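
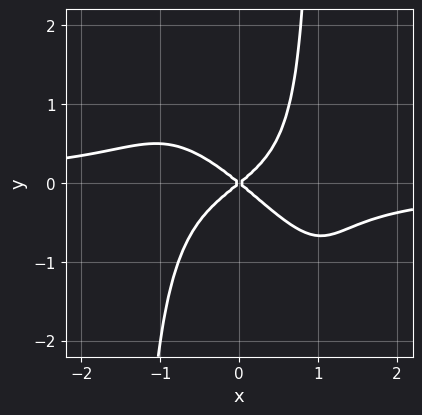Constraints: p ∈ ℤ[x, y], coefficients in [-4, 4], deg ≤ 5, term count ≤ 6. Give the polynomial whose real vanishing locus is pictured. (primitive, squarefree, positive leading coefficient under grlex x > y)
3*x^3*y + 2*x^2*y^2 + x*y^2 + 2*x^2 - 3*y^2

(a) The degree is 4 — the shape is more complex than any degree-3 curve.
(b) From the visible intercepts: one x-axis crossing is at x = 0; it crosses the y-axis at the gridline y = 0.
(c) Assembling these constraints gives the stated polynomial.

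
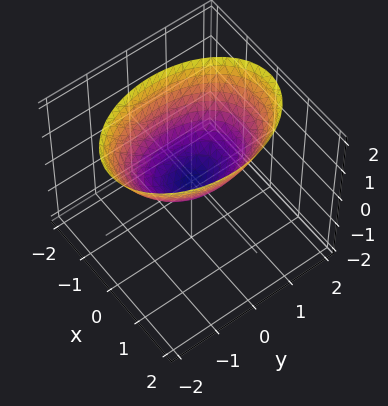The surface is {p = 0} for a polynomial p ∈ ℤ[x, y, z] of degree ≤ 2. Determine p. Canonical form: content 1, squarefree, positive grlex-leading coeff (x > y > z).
2*x^2 + y^2 - 2*z

First, deg p = 2. A single bowl opening along one axis; a quadric.
Then, symmetries: mirror symmetry y ↦ −y ⇒ only even powers of y; the x ↦ −x reflection is a symmetry, so x appears only in even powers.
Then, from the visible intercepts: it meets the y-axis at y = 0 (among the integer gridlines); it meets the z-axis at z = 0 (among the integer gridlines); one x-axis crossing is at x = 0.
Finally, solving for integer coefficients yields p as stated.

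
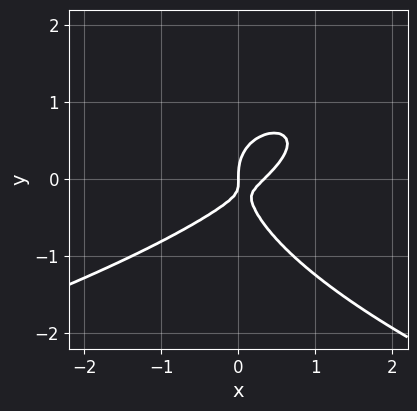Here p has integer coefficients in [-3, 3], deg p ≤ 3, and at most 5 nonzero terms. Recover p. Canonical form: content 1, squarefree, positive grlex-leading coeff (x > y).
(a) The degree is 3 — no degree-2 curve has this shape.
(b) Observable constraints: it crosses the y-axis at the gridline y = 0; it meets the x-axis at x = 0 (among the integer gridlines).
(c) Together with the visible shape, these determine p as stated.

3*y^3 + 3*x^2 - 3*x*y - x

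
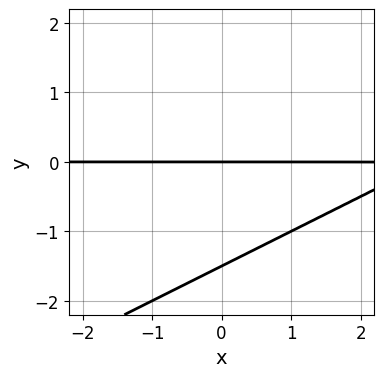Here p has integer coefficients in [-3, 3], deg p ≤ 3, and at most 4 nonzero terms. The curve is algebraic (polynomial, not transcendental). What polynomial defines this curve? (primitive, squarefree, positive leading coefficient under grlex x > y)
x*y - 2*y^2 - 3*y

1. deg p = 2. No degree-1 curve has this shape.
2. From the axis intercepts and sections: the visible x-axis segment lies entirely on the curve; one y-axis crossing is at y = 0.
3. Fitting integer coefficients to these (and the overall shape) gives p.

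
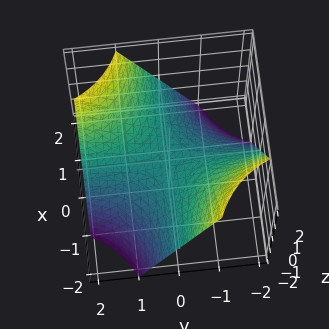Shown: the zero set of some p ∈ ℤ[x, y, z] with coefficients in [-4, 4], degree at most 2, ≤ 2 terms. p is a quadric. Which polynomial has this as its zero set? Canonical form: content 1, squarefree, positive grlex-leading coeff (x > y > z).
The degree is 2 — a hyperbolic paraboloid; a quadric.
Against the integer gridlines: it meets the z-axis at z = 0 (among the integer gridlines); the visible x-axis segment lies entirely on the surface.
These observations pin down the coefficients. Check: (0, -2, 0) on the y-axis lies on the surface, and p(0, -2, 0) = 0. ✓

x*y - z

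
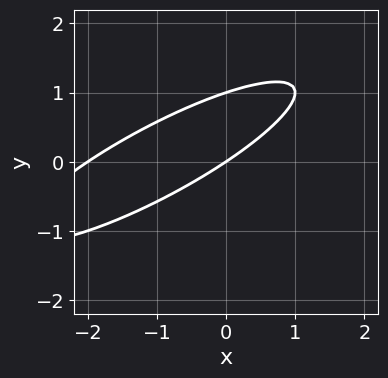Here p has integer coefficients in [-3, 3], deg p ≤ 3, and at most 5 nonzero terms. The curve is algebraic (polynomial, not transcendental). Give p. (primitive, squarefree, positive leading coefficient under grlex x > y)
x^2 - 3*x*y + 3*y^2 + 2*x - 3*y

1. Degree: a generic line meets the curve in up to 2 points, so deg p = 2.
2. Reading off the gridlines: the y-axis gridline crossings are at y ∈ {0, 1}; among the integer gridlines, it crosses the x-axis at x ∈ {-2, 0}.
3. The integer polynomial consistent with all of this is the stated p.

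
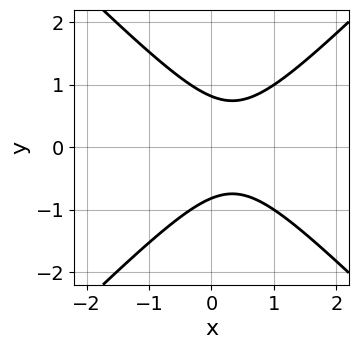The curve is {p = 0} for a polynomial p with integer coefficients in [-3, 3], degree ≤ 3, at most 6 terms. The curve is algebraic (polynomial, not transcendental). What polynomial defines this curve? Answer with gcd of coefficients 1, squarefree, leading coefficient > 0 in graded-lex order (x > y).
3*x^2 - 3*y^2 - 2*x + 2

deg p = 2. The shape is more complex than any degree-1 curve.
Symmetries: the y ↦ −y reflection is a symmetry, so y appears only in even powers.
From the visible intercepts: it misses every integer gridline on the x-axis.
Solving for integer coefficients yields p as stated.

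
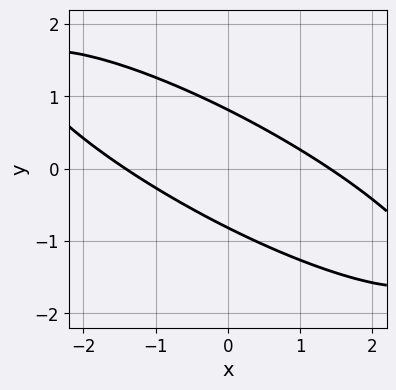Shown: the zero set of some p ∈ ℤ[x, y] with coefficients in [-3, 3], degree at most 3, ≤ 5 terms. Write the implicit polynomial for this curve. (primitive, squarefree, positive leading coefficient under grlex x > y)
x^2 + 3*x*y + 3*y^2 - 2

The degree is 2 — a generic line meets the curve in up to 2 points.
Putting this together gives p.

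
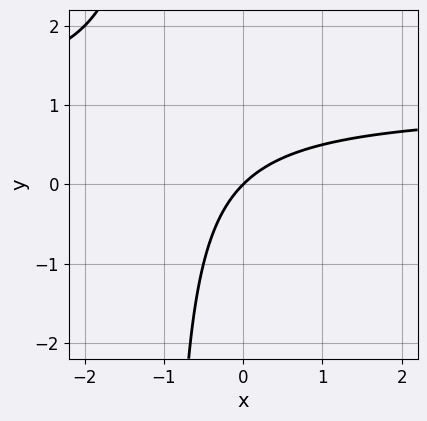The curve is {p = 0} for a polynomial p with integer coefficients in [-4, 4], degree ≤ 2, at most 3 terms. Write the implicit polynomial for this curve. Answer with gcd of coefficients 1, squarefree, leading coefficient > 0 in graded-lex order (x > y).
x*y - x + y

Degree: the shape is more complex than any degree-1 curve, so deg p = 2.
From the visible intercepts: one x-axis crossing is at x = 0; it crosses the y-axis at the gridline y = 0.
Fitting integer coefficients to these (and the overall shape) gives p.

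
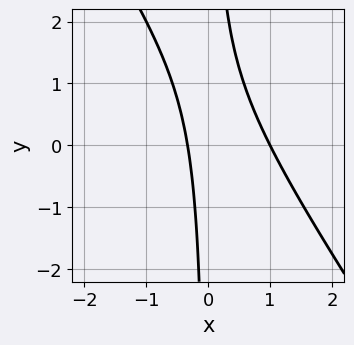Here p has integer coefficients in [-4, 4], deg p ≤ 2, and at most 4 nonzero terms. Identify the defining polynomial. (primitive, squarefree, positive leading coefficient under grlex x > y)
3*x^2 + 2*x*y - 2*x - 1

(a) The degree is 2 — the shape is more complex than any degree-1 curve.
(b) From the visible intercepts: it misses every integer gridline on the y-axis; it crosses the x-axis at the gridline x = 1.
(c) Together with the visible shape, these determine p as stated.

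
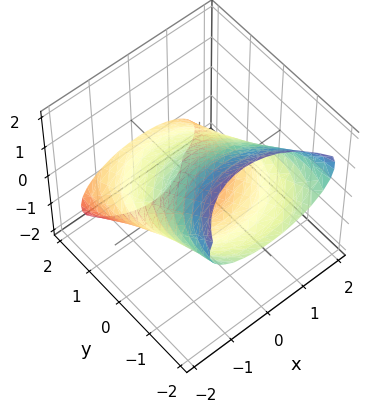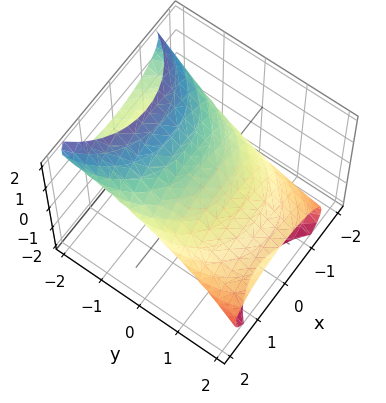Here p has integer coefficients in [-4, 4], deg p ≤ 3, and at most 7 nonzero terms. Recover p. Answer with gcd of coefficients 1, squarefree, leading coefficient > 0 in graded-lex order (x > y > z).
deg p = 2.
Reading off the gridlines: among the integer gridlines, it crosses the z-axis at z ∈ {-1, 1}.
These observations pin down the coefficients.

x^2 + y^2 + 3*y*z + 2*z^2 - 2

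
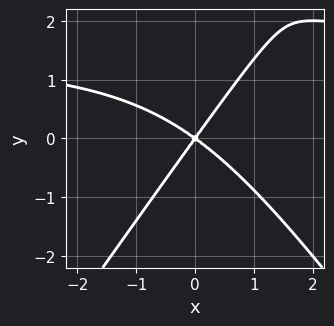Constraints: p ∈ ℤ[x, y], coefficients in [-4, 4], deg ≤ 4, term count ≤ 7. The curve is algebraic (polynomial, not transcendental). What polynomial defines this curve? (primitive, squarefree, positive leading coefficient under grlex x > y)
The degree is 3 — the shape is more complex than any degree-2 curve.
From the visible intercepts: it crosses the x-axis at the gridline x = 0; it crosses the y-axis at the gridline y = 0.
Putting this together gives p.

2*x^2*y - y^3 - 3*x^2 - 2*x*y + 3*y^2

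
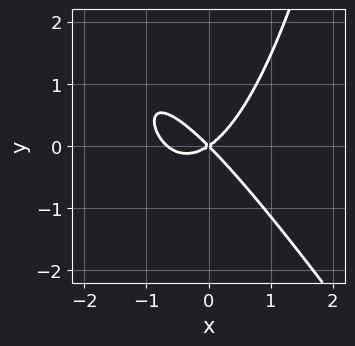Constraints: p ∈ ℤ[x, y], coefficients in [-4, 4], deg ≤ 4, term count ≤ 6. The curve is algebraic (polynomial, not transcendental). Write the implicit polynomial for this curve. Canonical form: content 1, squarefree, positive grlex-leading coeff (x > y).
3*x^3 + 2*x^2*y + 2*x^2 - x*y - 3*y^2

The degree is 3 — a generic line meets the curve in up to 3 points.
Observable constraints: one x-axis crossing is at x = 0; one y-axis crossing is at y = 0.
Matching integer coefficients to the picture gives p.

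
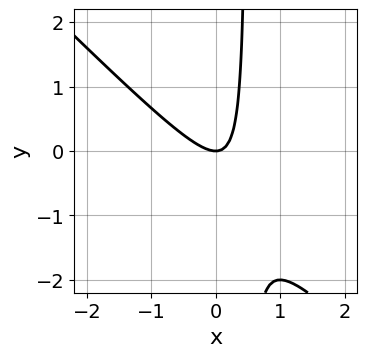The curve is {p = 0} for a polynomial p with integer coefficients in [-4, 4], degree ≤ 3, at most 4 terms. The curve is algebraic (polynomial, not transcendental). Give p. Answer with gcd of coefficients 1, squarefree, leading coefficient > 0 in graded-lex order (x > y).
2*x^2 + 2*x*y - y

First, the degree is 2 — the shape is more complex than any degree-1 curve.
Then, from the axis intercepts and sections: it crosses the y-axis at the gridline y = 0; one x-axis crossing is at x = 0.
Finally, fitting integer coefficients to these (and the overall shape) gives p.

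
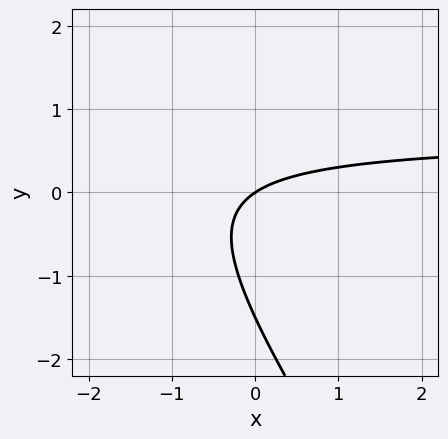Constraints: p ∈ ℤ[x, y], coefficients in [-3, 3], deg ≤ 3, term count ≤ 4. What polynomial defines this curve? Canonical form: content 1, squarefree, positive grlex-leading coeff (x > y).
1. deg p = 2. The shape is more complex than any degree-1 curve.
2. Reading off the gridlines: one y-axis crossing is at y = 0; it meets the x-axis at x = 0 (among the integer gridlines).
3. Solving for integer coefficients yields p as stated.

3*x*y + 2*y^2 - 2*x + 3*y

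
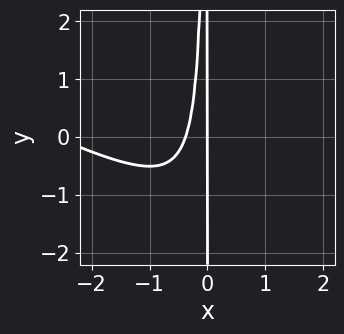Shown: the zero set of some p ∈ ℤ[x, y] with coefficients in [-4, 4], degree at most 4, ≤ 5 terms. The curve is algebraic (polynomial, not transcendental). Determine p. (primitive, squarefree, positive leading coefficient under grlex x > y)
x^3 + 2*x^2*y + 3*x^2 + x

1. Degree: no degree-2 curve has this shape, so deg p = 3.
2. Observable constraints: every point of the y-axis in the box is on the curve; one x-axis crossing is at x = 0.
3. The integer polynomial consistent with all of this is the stated p.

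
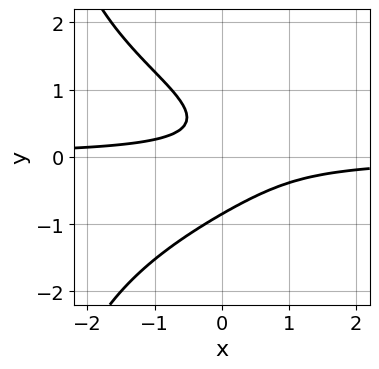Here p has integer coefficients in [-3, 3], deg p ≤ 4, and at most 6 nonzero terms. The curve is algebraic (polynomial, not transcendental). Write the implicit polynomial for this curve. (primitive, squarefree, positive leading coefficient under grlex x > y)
x*y^3 + 3*y^3 + 3*x*y - y + 1

1. Degree: no degree-3 curve has this shape, so deg p = 4.
2. Against the integer gridlines: the curve avoids every integer x-axis point in the box.
3. Putting this together gives p.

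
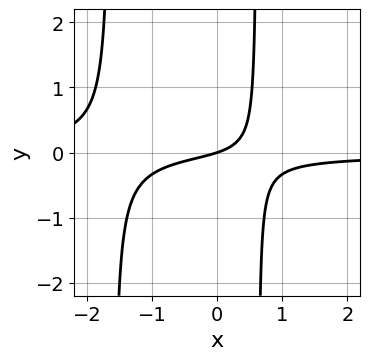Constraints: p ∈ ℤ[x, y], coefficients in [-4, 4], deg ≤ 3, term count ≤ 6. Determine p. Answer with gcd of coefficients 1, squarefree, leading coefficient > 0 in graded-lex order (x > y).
1. deg p = 3. The shape is more complex than any degree-2 curve.
2. Observable constraints: one x-axis crossing is at x = 0; one y-axis crossing is at y = 0.
3. Solving for integer coefficients yields p as stated.

3*x^2*y + 3*x*y + x - 3*y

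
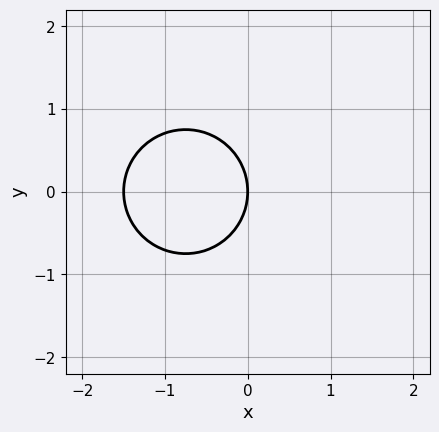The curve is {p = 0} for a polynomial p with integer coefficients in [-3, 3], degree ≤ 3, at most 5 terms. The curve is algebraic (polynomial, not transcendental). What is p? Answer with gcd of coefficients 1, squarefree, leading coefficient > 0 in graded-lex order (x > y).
2*x^2 + 2*y^2 + 3*x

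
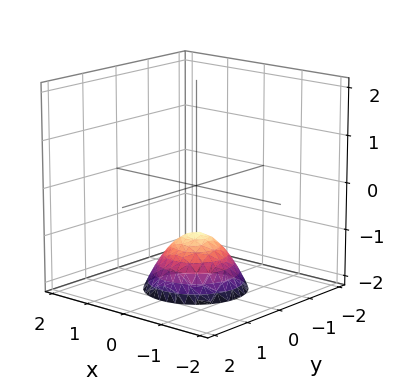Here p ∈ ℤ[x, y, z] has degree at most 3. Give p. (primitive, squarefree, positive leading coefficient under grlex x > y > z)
The degree is 2 — a generic line meets the surface in up to 2 points.
By symmetry, the z-axis is an axis of rotation, so x and y enter only as x² + y².
From the axis intercepts and sections: it crosses the z-axis at the gridline z = -1; no x-intercept at any integer in the box; the surface avoids every integer y-axis point in the box.
Together with the visible shape, these determine p as stated.

x^2 + y^2 + z + 1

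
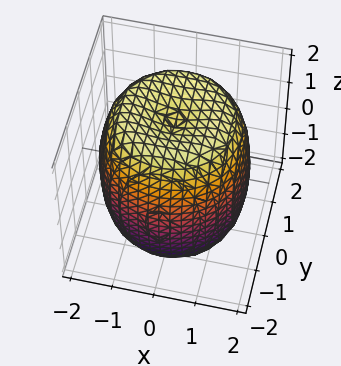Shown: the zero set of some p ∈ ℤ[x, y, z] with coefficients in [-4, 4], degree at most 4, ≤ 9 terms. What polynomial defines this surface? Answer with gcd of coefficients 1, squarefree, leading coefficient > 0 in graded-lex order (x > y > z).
(a) Degree: the shape is more complex than any degree-3 surface, so deg p = 4.
(b) Symmetry: the z-axis is an axis of rotation, so x and y enter only as x² + y².
(c) Checking where it meets the axes: a circular section at z = 0 has radius between 1 and 2.
(d) These observations pin down the coefficients.

x^4 + 2*x^2*y^2 + y^4 - 2*x^2 - 2*y^2 + z^2 - 3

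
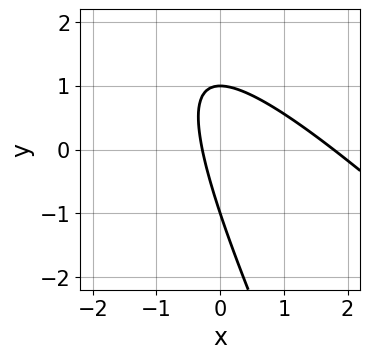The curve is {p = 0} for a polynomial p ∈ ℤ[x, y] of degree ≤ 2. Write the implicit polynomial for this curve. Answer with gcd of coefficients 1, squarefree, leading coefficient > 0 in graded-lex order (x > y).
2*x^2 + 3*x*y + y^2 - 3*x - 1

The degree is 2 — the shape is more complex than any degree-1 curve.
Against the integer gridlines: the y-axis gridline crossings are at y ∈ {-1, 1}.
Fitting integer coefficients to these (and the overall shape) gives p.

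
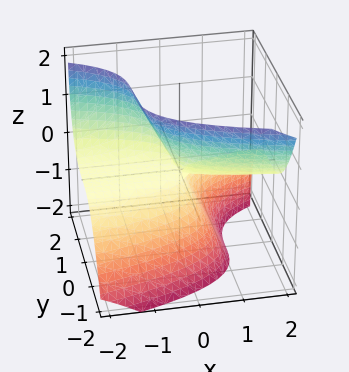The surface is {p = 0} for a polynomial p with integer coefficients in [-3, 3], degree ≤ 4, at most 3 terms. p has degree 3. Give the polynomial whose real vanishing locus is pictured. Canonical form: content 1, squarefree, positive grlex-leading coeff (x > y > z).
y^3 + 2*x*z + z^2

1. Degree: the shape is more complex than any degree-2 surface, so deg p = 3.
2. Reading off the gridlines: one z-axis crossing is at z = 0; it meets the y-axis at y = 0 (among the integer gridlines); the visible x-axis segment lies entirely on the surface.
3. Matching integer coefficients to the picture gives p.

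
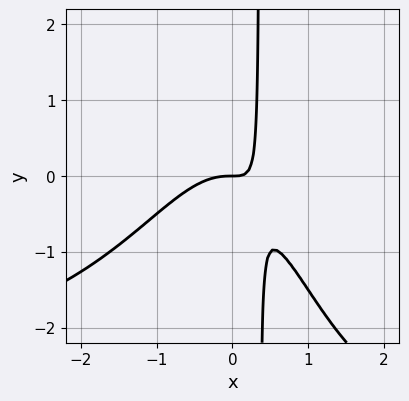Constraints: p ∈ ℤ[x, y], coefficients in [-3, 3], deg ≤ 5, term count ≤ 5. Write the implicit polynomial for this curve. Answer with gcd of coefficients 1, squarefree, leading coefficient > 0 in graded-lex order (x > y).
x^3*y + 3*x^3 - x^2*y + 3*x*y - y

(a) Degree: no degree-3 curve has this shape, so deg p = 4.
(b) Observable constraints: it meets the y-axis at y = 0 (among the integer gridlines); it meets the x-axis at x = 0 (among the integer gridlines).
(c) Together with the visible shape, these determine p as stated.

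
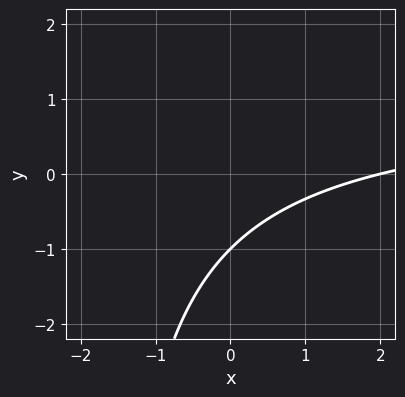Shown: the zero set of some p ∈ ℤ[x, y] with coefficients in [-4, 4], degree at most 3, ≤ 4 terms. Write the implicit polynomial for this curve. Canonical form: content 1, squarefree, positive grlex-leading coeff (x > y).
x*y - x + 2*y + 2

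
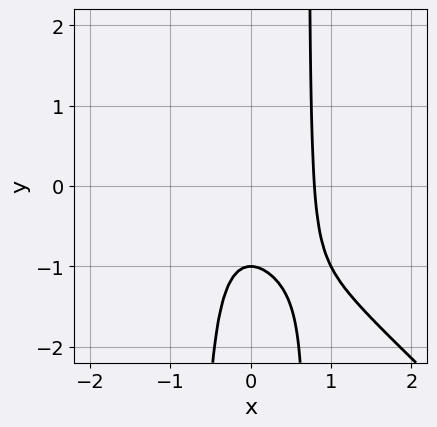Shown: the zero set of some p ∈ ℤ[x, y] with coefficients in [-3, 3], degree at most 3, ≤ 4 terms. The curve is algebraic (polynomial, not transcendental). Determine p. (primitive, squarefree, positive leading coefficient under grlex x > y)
2*x^3 + 2*x^2*y - y - 1

deg p = 3. The shape is more complex than any degree-2 curve.
Observable constraints: one y-axis crossing is at y = -1.
Solving for integer coefficients yields p as stated.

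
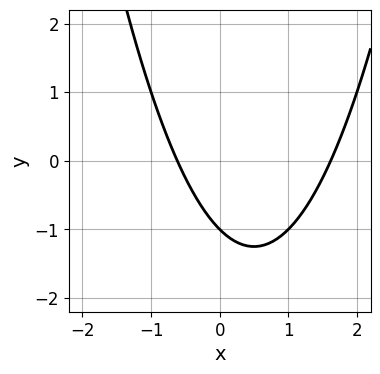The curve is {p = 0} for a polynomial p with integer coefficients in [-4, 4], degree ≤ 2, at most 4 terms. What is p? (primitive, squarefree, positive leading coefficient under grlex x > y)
1. Degree: the shape is more complex than any degree-1 curve, so deg p = 2.
2. From the visible intercepts: one y-axis crossing is at y = -1.
3. Fitting integer coefficients to these (and the overall shape) gives p.

x^2 - x - y - 1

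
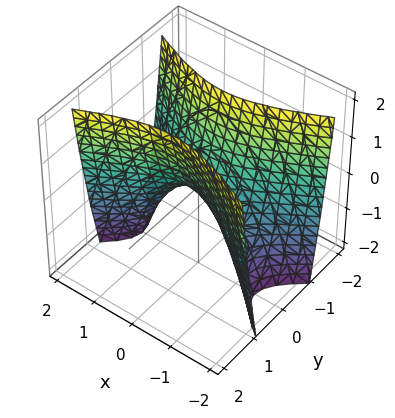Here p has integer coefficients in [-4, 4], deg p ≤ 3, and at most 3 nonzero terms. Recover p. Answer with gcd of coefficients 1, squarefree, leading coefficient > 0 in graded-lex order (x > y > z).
1. The degree is 2 — a saddle surface; a quadric.
2. Symmetries: the y ↦ −y reflection is a symmetry, so y appears only in even powers; mirror symmetry x ↦ −x ⇒ only even powers of x.
3. From the visible intercepts: one z-axis crossing is at z = 0; it meets the y-axis at y = 0 (among the integer gridlines); one x-axis crossing is at x = 0.
4. Matching integer coefficients to the picture gives p.

x^2 - 3*y^2 + z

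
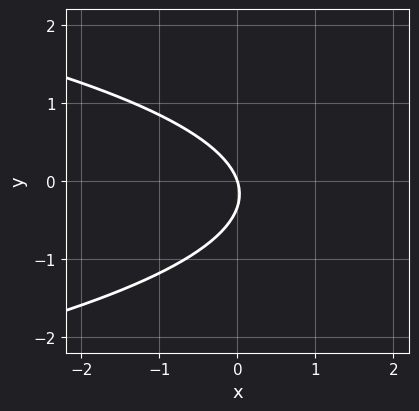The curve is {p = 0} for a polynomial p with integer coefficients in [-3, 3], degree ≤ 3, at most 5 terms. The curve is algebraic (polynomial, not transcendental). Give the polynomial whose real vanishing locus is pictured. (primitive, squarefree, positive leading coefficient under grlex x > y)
1. Degree: no degree-1 curve has this shape, so deg p = 2.
2. From the axis intercepts and sections: one x-axis crossing is at x = 0; it crosses the y-axis at the gridline y = 0.
3. Assembling these constraints gives the stated polynomial.

3*y^2 + 3*x + y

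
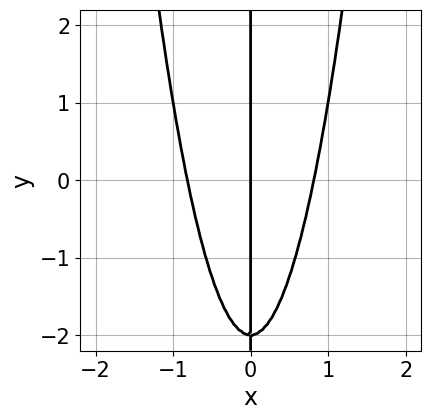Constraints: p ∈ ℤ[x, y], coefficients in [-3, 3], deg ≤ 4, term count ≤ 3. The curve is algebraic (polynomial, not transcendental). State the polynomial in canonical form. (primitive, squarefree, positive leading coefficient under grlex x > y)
(a) deg p = 3. No degree-2 curve has this shape.
(b) Observable constraints: it meets the x-axis at x = 0 (among the integer gridlines); the visible y-axis segment lies entirely on the curve.
(c) Assembling these constraints gives the stated polynomial.

3*x^3 - x*y - 2*x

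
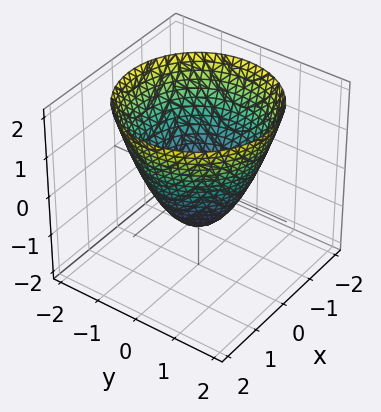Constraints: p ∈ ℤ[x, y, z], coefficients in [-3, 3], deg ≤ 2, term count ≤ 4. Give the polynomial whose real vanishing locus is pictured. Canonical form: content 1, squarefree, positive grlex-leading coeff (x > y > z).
x^2 + y^2 - z - 1

The degree is 2 — a generic line meets the surface in up to 2 points.
Symmetries: every cross-section ⟂ z is a circle, so x, y appear only via x² + y².
Against the integer gridlines: it meets the z-axis at z = -1 (among the integer gridlines); the y-axis gridline crossings are at y ∈ {-1, 1}; a circular section at z = 1 has radius between 1 and 2; the x-axis gridline crossings are at x ∈ {-1, 1}.
Solving for integer coefficients yields p as stated.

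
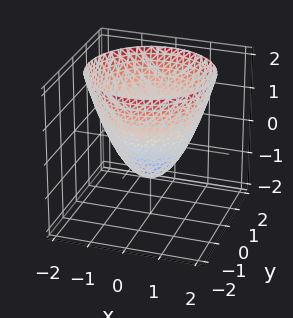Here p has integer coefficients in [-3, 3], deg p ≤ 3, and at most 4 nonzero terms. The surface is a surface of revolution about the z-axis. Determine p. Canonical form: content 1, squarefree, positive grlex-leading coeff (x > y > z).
x^2 + y^2 - z - 1

First, degree: the shape is more complex than any degree-1 surface, so deg p = 2.
Next, symmetries: the z-axis is an axis of rotation, so x and y enter only as x² + y².
Next, from the axis intercepts and sections: the y-axis gridline crossings are at y ∈ {-1, 1}; among the integer gridlines, it crosses the x-axis at x ∈ {-1, 1}; a circular section at z = 1 has radius between 1 and 2.
Finally, together with the visible shape, these determine p as stated. Check: (0, 0, -1) on the z-axis lies on the surface, and p(0, 0, -1) = 0. ✓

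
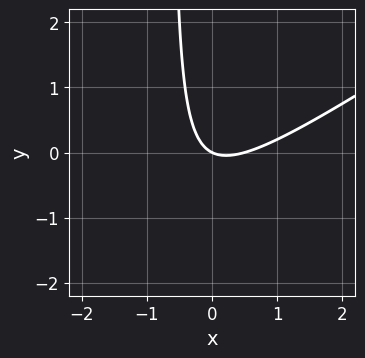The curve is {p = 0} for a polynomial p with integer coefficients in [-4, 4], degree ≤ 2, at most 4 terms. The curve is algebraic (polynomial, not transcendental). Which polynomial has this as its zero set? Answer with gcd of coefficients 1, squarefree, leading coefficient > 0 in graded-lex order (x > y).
First, deg p = 2. The shape is more complex than any degree-1 curve.
Then, from the axis intercepts and sections: it meets the y-axis at y = 0 (among the integer gridlines); it meets the x-axis at x = 0 (among the integer gridlines).
Finally, matching integer coefficients to the picture gives p.

2*x^2 - 3*x*y - x - 2*y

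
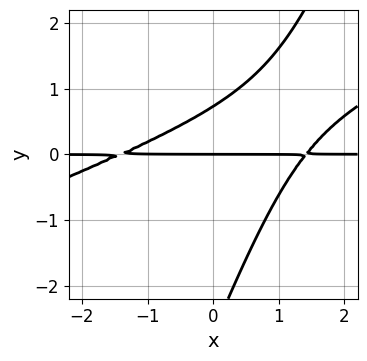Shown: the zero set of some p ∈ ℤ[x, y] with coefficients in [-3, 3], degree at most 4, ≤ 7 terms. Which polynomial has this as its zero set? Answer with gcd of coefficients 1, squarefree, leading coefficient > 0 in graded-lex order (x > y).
x^2*y - 3*x*y^2 + y^3 + 2*y^2 - 2*y

Degree: no degree-2 curve has this shape, so deg p = 3.
Against the integer gridlines: one y-axis crossing is at y = 0; every point of the x-axis in the box is on the curve.
Fitting integer coefficients to these (and the overall shape) gives p.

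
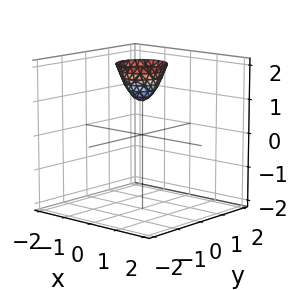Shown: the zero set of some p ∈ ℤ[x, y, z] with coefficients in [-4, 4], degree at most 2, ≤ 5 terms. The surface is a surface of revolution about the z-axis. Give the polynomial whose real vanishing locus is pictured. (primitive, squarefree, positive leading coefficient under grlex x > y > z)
deg p = 2. A generic line meets the surface in up to 2 points.
Symmetries: rotational symmetry about the z-axis ⇒ p depends on x, y only through x² + y².
From the axis intercepts and sections: no y-intercept at any integer in the box; it meets the z-axis at z = 1 (among the integer gridlines); a circular section at z = 2 has radius between 0 and 1.
Assembling these constraints gives the stated polynomial.

2*x^2 + 2*y^2 - z + 1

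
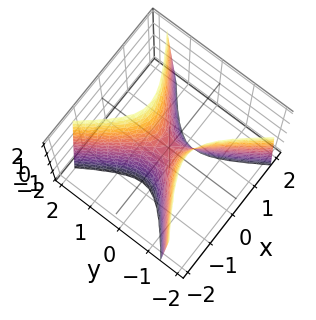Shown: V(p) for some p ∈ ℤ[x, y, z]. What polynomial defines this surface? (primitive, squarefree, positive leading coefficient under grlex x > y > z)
3*x^2 - 2*x*y - 3*y^2 + z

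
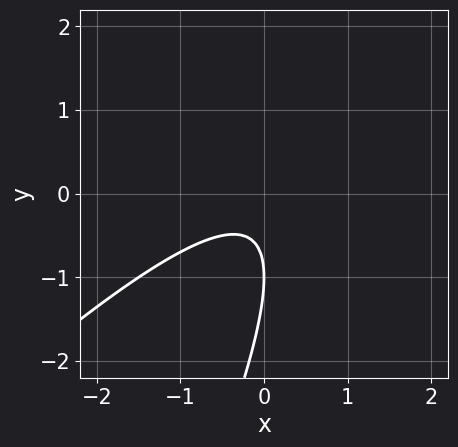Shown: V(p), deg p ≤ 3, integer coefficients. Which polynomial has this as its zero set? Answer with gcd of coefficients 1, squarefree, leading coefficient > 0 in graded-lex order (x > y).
2*x^2 - 3*x*y + y^2 + 2*y + 1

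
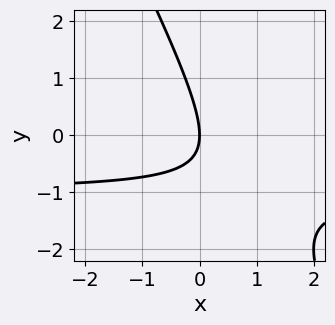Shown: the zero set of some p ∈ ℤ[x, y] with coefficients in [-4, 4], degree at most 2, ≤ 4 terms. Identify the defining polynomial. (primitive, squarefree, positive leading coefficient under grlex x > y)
2*x*y + y^2 + 2*x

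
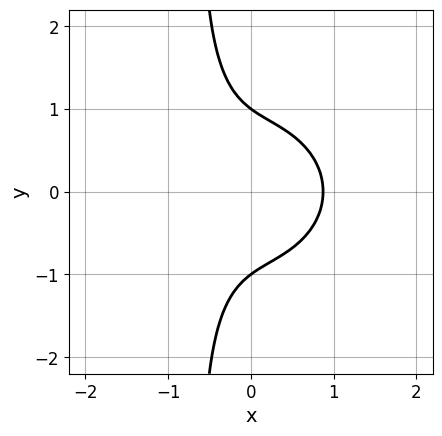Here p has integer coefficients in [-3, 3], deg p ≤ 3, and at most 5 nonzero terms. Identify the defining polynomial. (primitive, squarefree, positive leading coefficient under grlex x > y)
1. Degree: the shape is more complex than any degree-2 curve, so deg p = 3.
2. Symmetries: mirror symmetry y ↦ −y ⇒ only even powers of y.
3. Against the integer gridlines: among the integer gridlines, it crosses the y-axis at y ∈ {-1, 1}.
4. The integer polynomial consistent with all of this is the stated p.

3*x^3 + 3*x*y^2 + 2*y^2 - 2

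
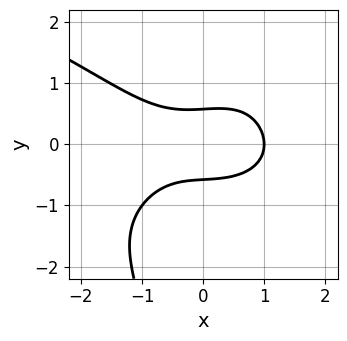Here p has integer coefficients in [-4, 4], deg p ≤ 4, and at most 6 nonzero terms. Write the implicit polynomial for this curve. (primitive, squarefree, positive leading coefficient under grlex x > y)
x*y^3 - x^3 - 3*y^2 + 1

(a) The degree is 4 — a generic line meets the curve in up to 4 points.
(b) Observable constraints: it crosses the x-axis at the gridline x = 1.
(c) Putting this together gives p.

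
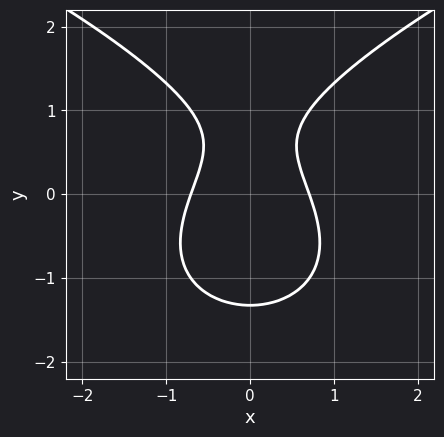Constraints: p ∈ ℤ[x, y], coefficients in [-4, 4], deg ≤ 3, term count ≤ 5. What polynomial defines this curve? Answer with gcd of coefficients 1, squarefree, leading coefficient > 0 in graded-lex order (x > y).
1. deg p = 3. No degree-2 curve has this shape.
2. Symmetries: mirror symmetry x ↦ −x ⇒ only even powers of x.
3. Putting this together gives p.

y^3 - 2*x^2 - y + 1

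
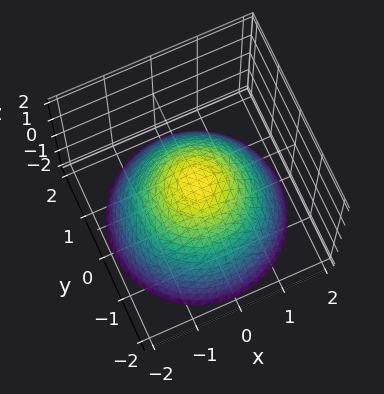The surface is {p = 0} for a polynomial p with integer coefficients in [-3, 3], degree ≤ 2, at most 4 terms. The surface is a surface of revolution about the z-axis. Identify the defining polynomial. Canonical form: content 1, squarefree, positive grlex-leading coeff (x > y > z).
2*x^2 + 2*y^2 + 3*z - 1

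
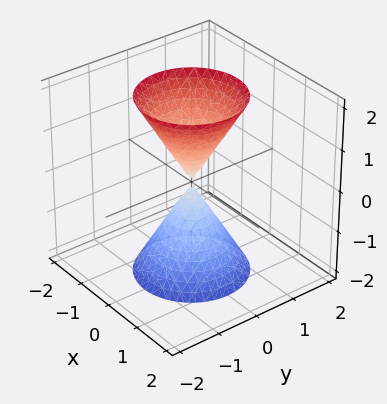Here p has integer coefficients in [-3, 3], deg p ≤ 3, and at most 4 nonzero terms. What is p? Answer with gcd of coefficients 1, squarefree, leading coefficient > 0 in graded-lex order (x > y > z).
First, I count 2 distinct pieces. They look like related sheets of one shape, so recover p as a whole.
Next, deg p = 2. A double cone through the origin; a quadric.
Then, symmetries: it's symmetric under z → −z, forcing even powers of z; rotational symmetry about the z-axis ⇒ p depends on x, y only through x² + y².
Next, observable constraints: it crosses the x-axis at the gridline x = 0; it meets the z-axis at z = 0 (among the integer gridlines).
Finally, putting this together gives p.

3*x^2 + 3*y^2 - z^2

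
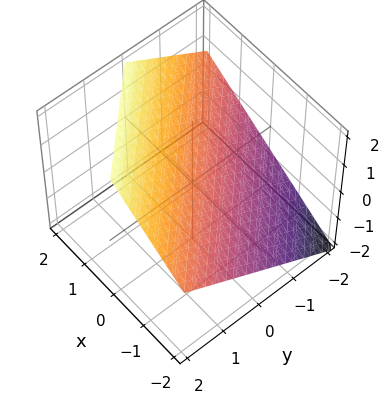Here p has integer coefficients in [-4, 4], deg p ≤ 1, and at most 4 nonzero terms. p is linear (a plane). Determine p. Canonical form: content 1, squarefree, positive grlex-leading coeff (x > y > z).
2*x + 2*y - 3*z + 2

Degree: the surface is flat (a plane), so deg p = 1.
From the axis intercepts and sections: one x-axis crossing is at x = -1; one y-axis crossing is at y = -1.
Fitting integer coefficients to these (and the overall shape) gives p.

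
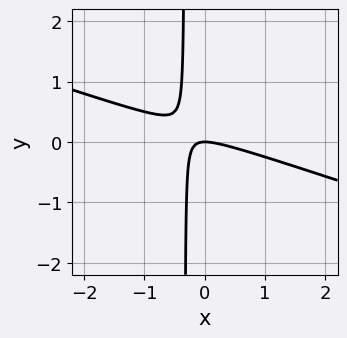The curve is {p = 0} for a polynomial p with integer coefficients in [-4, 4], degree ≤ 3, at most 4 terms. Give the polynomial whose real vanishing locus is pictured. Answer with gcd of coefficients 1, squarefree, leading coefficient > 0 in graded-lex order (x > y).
x^2 + 3*x*y + y

1. Degree: no degree-1 curve has this shape, so deg p = 2.
2. Checking where it meets the axes: it meets the x-axis at x = 0 (among the integer gridlines); it crosses the y-axis at the gridline y = 0.
3. Fitting integer coefficients to these (and the overall shape) gives p.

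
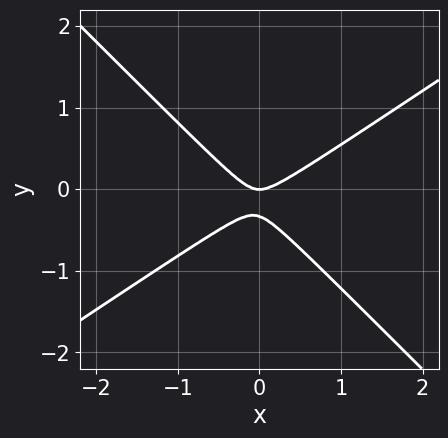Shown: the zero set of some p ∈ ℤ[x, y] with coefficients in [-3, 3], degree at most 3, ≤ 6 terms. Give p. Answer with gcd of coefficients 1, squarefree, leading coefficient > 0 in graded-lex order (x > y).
2*x^2 - x*y - 3*y^2 - y

First, deg p = 2. The shape is more complex than any degree-1 curve.
Next, reading off the gridlines: it meets the y-axis at y = 0 (among the integer gridlines); it crosses the x-axis at the gridline x = 0.
Finally, these observations pin down the coefficients.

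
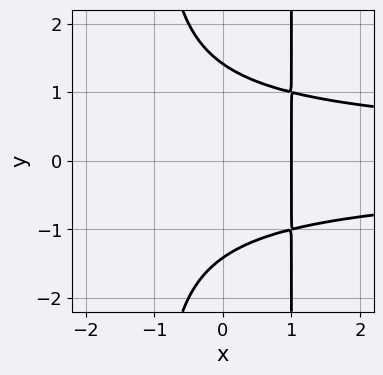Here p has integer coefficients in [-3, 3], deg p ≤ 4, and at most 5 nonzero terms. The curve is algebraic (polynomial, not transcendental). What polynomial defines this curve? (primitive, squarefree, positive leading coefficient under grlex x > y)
x^2*y^2 - y^2 - 2*x + 2

1. The degree is 4 — no degree-3 curve has this shape.
2. Symmetries: it's symmetric under y → −y, forcing even powers of y.
3. Checking where it meets the axes: it meets the x-axis at x = 1 (among the integer gridlines).
4. Together with the visible shape, these determine p as stated.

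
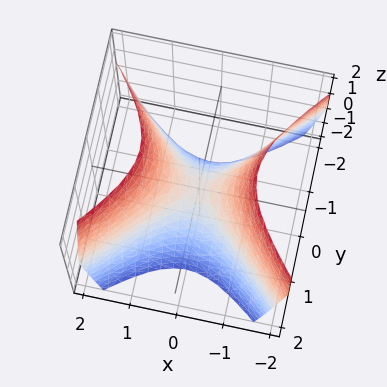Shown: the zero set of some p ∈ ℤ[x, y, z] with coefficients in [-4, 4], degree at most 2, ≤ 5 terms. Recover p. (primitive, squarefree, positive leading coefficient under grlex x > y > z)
First, deg p = 2. A saddle surface; a quadric.
Then, symmetries: it's symmetric under y → −y, forcing even powers of y; it's symmetric under x → −x, forcing even powers of x.
Then, checking where it meets the axes: it crosses the x-axis at the gridline x = 0; one y-axis crossing is at y = 0; it meets the z-axis at z = 0 (among the integer gridlines).
Finally, together with the visible shape, these determine p as stated.

3*x^2 - 3*y^2 - 2*z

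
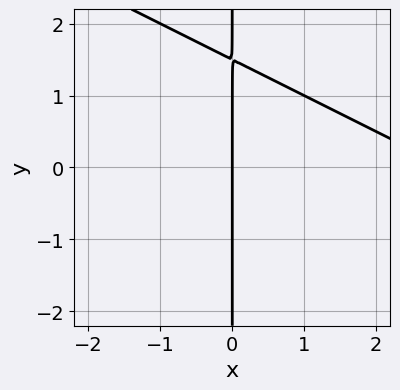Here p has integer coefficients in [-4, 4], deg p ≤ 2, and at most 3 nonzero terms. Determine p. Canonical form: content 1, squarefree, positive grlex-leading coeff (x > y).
x^2 + 2*x*y - 3*x

(a) The degree is 2 — the shape is more complex than any degree-1 curve.
(b) From the axis intercepts and sections: one x-axis crossing is at x = 0; every point of the y-axis in the box is on the curve.
(c) Putting this together gives p.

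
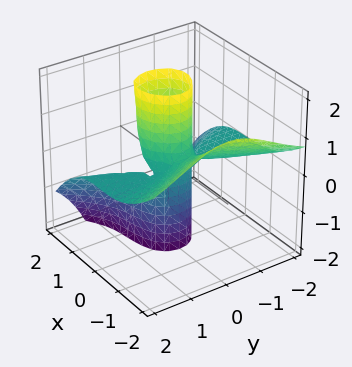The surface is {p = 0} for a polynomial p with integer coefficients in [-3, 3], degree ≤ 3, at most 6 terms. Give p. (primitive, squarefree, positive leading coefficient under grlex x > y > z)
(a) The degree is 3 — the shape is more complex than any degree-2 surface.
(b) Against the integer gridlines: every point of the y-axis in the box is on the surface; one z-axis crossing is at z = 0; it meets the x-axis at x = 0 (among the integer gridlines).
(c) Matching integer coefficients to the picture gives p.

2*x^3 + 2*x^2*z + 3*y^2*z - 2*x*z - z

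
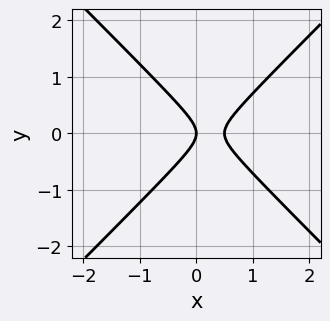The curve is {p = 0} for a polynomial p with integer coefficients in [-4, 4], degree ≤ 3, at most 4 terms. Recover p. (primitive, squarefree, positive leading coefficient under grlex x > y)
Degree: the shape is more complex than any degree-1 curve, so deg p = 2.
Symmetries: mirror symmetry y ↦ −y ⇒ only even powers of y.
Checking where it meets the axes: it crosses the y-axis at the gridline y = 0; it meets the x-axis at x = 0 (among the integer gridlines).
Together with the visible shape, these determine p as stated.

2*x^2 - 2*y^2 - x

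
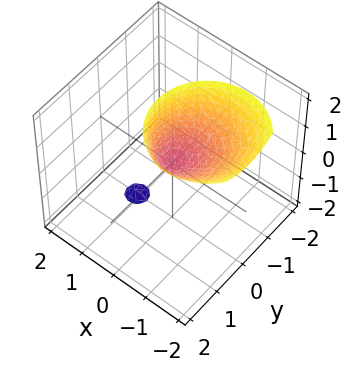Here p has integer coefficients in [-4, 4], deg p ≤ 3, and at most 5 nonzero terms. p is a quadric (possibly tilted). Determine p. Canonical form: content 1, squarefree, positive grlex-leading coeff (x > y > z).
2*x^2 + 2*x*z + 2*y^2 - z

First, I count 2 distinct pieces.
Then, degree: a generic line meets the surface in up to 2 points, so deg p = 2.
Then, against the integer gridlines: it crosses the z-axis at the gridline z = 0; it crosses the y-axis at the gridline y = 0.
Finally, the integer polynomial consistent with all of this is the stated p.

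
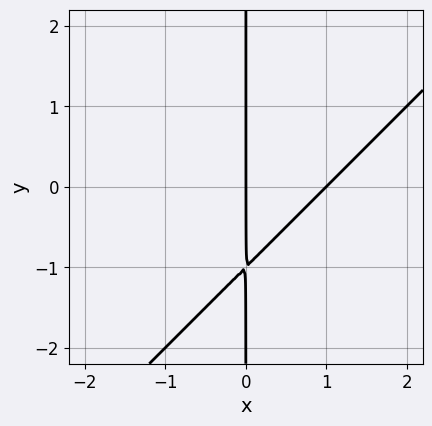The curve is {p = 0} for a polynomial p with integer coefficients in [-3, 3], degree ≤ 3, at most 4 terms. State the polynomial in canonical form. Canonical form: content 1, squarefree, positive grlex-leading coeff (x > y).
x^2 - x*y - x

First, degree: the shape is more complex than any degree-1 curve, so deg p = 2.
Next, checking where it meets the axes: every point of the y-axis in the box is on the curve; among the integer gridlines, it crosses the x-axis at x ∈ {0, 1}.
Finally, the integer polynomial consistent with all of this is the stated p.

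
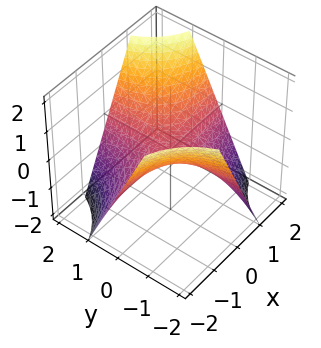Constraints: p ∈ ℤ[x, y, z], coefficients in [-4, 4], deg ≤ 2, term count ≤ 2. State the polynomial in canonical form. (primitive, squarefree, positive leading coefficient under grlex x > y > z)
x*y - z

(a) The degree is 2 — a hyperbolic paraboloid; a quadric.
(b) From the axis intercepts and sections: one z-axis crossing is at z = 0; the visible y-axis segment lies entirely on the surface; every point of the x-axis in the box is on the surface.
(c) Solving for integer coefficients yields p as stated.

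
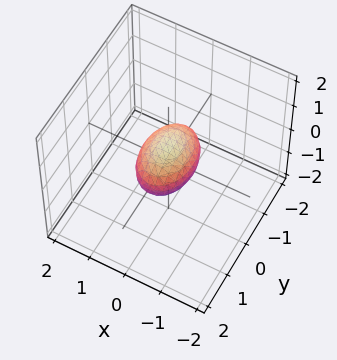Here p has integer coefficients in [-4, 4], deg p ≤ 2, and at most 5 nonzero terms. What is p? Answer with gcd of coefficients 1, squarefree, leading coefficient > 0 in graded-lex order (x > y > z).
1. The degree is 2 — a closed, bounded, convex surface; a quadric.
2. Symmetries: mirror symmetry x ↦ −x ⇒ only even powers of x; the z ↦ −z reflection is a symmetry, so z appears only in even powers; the y ↦ −y reflection is a symmetry, so y appears only in even powers.
3. Checking where it meets the axes: the y-axis gridline crossings are at y ∈ {-1, 1}.
4. These observations pin down the coefficients.

2*x^2 + y^2 + 2*z^2 - 1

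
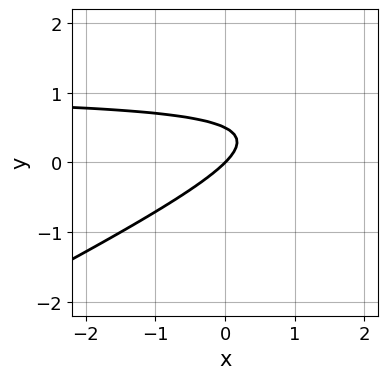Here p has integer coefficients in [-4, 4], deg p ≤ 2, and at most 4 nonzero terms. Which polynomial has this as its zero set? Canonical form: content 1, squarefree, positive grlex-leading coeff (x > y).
First, the degree is 2 — a generic line meets the curve in up to 2 points.
Then, reading off the gridlines: it crosses the x-axis at the gridline x = 0; it meets the y-axis at y = 0 (among the integer gridlines).
Finally, fitting integer coefficients to these (and the overall shape) gives p.

x*y - 2*y^2 - x + y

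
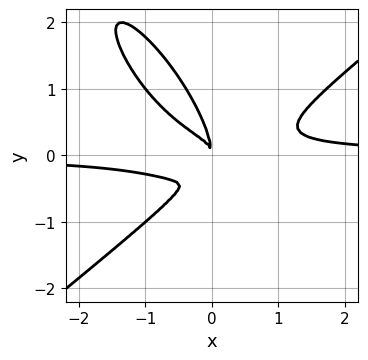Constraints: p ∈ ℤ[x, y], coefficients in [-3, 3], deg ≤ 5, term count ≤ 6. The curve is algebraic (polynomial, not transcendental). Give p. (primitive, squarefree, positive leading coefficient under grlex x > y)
3*x^3*y - 3*x*y^3 - 2*y^4 - 3*x*y^2 - x^2

1. The degree is 4 — no degree-3 curve has this shape.
2. Putting this together gives p.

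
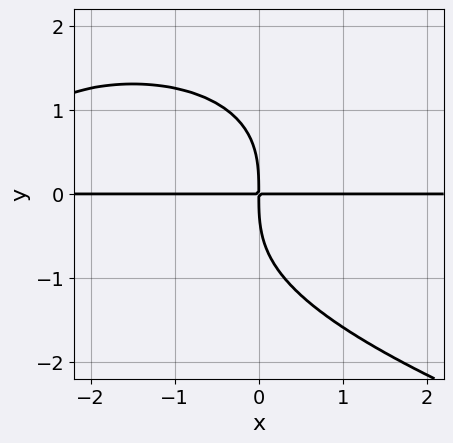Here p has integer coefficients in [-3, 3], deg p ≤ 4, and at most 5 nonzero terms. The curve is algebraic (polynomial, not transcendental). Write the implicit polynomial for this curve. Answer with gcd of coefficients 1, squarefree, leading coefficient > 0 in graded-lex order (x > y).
y^4 + x^2*y + 3*x*y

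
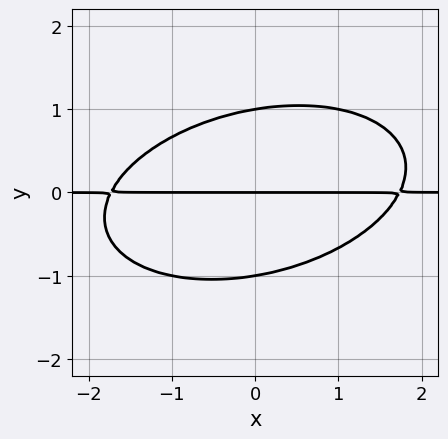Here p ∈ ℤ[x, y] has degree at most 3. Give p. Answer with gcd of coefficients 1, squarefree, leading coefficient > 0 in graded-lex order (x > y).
x^2*y - x*y^2 + 3*y^3 - 3*y

First, degree: no degree-2 curve has this shape, so deg p = 3.
Then, observable constraints: every point of the x-axis in the box is on the curve; among the integer gridlines, it crosses the y-axis at y ∈ {-1, 0, 1}.
Finally, matching integer coefficients to the picture gives p.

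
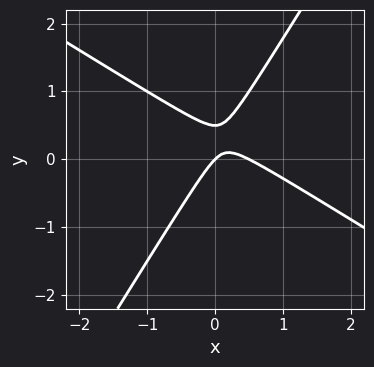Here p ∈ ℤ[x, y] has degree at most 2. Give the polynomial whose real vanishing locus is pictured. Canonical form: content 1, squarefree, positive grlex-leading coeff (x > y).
2*x^2 + 2*x*y - 2*y^2 - x + y

The degree is 2 — a generic line meets the curve in up to 2 points.
Observable constraints: one x-axis crossing is at x = 0; it meets the y-axis at y = 0 (among the integer gridlines).
Assembling these constraints gives the stated polynomial.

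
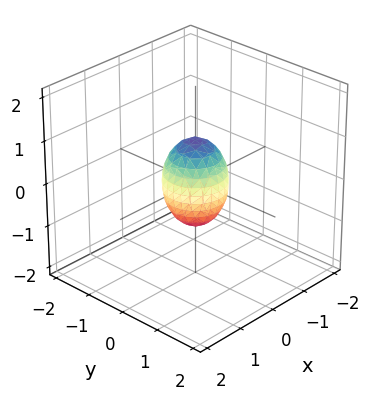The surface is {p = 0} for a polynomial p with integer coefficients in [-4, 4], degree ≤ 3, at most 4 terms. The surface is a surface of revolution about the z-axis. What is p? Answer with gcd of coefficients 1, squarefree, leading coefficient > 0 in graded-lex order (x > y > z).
1. deg p = 2. A generic line meets the surface in up to 2 points.
2. Symmetries: the surface is invariant under rotation about z: p = q(x² + y², z).
3. From the axis intercepts and sections: a circular section at z = 0 has radius between 0 and 1; the z-axis gridline crossings are at z ∈ {-1, 1}.
4. Putting this together gives p.

2*x^2 + 2*y^2 + z^2 - 1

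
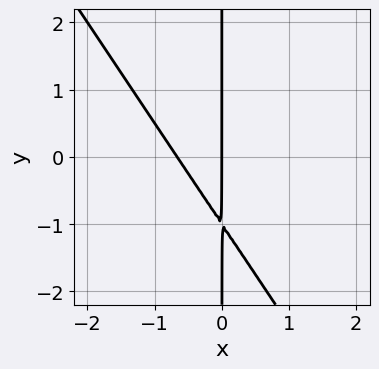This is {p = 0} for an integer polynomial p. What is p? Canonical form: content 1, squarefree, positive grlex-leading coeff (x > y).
First, degree: the shape is more complex than any degree-1 curve, so deg p = 2.
Then, checking where it meets the axes: it crosses the x-axis at the gridline x = 0; every point of the y-axis in the box is on the curve.
Finally, the integer polynomial consistent with all of this is the stated p.

3*x^2 + 2*x*y + 2*x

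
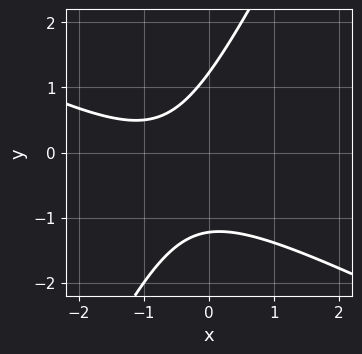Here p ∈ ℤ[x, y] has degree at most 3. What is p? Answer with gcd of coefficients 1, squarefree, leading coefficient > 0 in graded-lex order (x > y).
2*x^2 + 3*x*y - 2*y^2 + 3*x + 3

(a) The degree is 2 — the shape is more complex than any degree-1 curve.
(b) Against the integer gridlines: it misses every integer gridline on the x-axis.
(c) Fitting integer coefficients to these (and the overall shape) gives p.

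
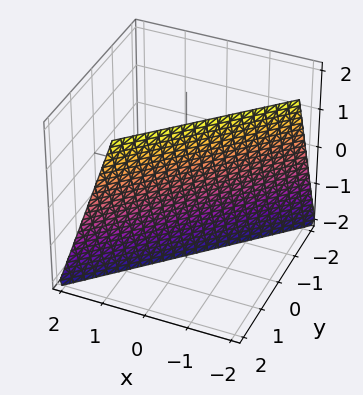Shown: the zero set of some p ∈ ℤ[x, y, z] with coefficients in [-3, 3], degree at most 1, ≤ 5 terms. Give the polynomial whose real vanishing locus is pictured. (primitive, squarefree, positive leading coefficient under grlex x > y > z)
(a) The degree is 1 — the surface is flat (a plane).
(b) Checking where it meets the axes: it crosses the z-axis at the gridline z = -2.
(c) Fitting integer coefficients to these (and the overall shape) gives p.

3*x - 3*y + z + 2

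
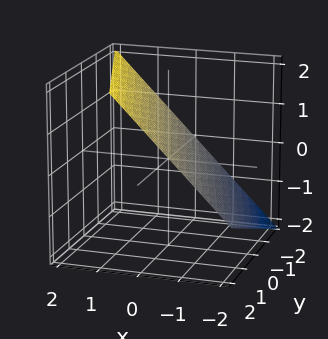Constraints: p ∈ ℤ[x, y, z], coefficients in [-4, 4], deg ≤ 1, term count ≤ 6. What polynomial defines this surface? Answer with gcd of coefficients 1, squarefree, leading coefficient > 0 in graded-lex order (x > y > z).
The degree is 1 — the surface is flat (a plane).
Observable constraints: it crosses the y-axis at the gridline y = -2.
These observations pin down the coefficients.

3*x + y - 3*z + 2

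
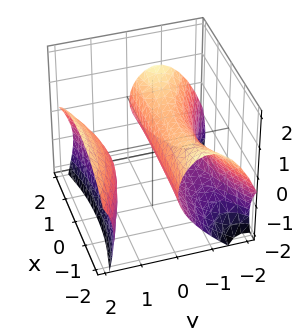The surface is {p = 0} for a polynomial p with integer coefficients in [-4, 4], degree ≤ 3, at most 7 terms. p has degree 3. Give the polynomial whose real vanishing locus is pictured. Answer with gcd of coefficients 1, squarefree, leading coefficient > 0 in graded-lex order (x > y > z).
1. The picture has 2 separate pieces.
2. deg p = 3.
3. Reading off the gridlines: one z-axis crossing is at z = 0; it meets the y-axis at y = 0 (among the integer gridlines); the visible x-axis segment lies entirely on the surface.
4. The integer polynomial consistent with all of this is the stated p.

x^2*y - 2*y^3 + 2*y^2*z + 3*z^2 + 3*y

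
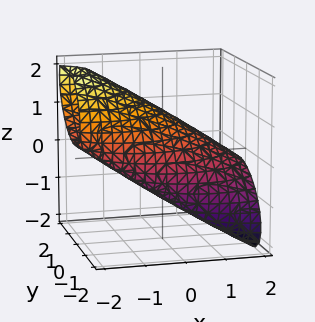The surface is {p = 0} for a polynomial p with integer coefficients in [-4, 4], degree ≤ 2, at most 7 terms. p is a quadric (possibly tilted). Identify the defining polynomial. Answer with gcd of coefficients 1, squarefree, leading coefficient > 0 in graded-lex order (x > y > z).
x^2 + 3*x*z + 2*y^2 - 2*y*z + 3*z^2 - 3

1. The degree is 2 — a generic line meets the surface in up to 2 points.
2. From the visible intercepts: the z-axis gridline crossings are at z ∈ {-1, 1}.
3. These observations pin down the coefficients.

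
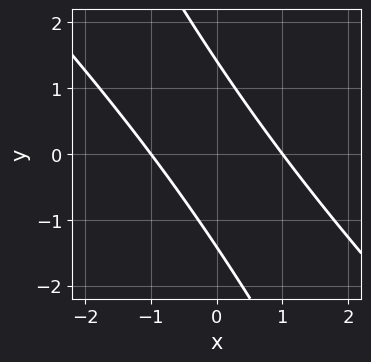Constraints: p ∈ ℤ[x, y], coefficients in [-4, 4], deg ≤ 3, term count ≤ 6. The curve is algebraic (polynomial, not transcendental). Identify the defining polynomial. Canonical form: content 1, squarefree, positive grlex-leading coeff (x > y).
2*x^2 + 3*x*y + y^2 - 2

Degree: no degree-1 curve has this shape, so deg p = 2.
Checking where it meets the axes: the x-axis gridline crossings are at x ∈ {-1, 1}.
Fitting integer coefficients to these (and the overall shape) gives p.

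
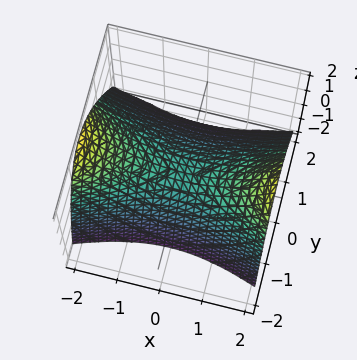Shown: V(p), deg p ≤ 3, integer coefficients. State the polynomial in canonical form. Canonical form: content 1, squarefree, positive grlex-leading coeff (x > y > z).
First, deg p = 2.
Next, against the integer gridlines: one y-axis crossing is at y = 0; it crosses the z-axis at the gridline z = 0; it crosses the x-axis at the gridline x = 0.
Finally, fitting integer coefficients to these (and the overall shape) gives p.

x^2 - 3*y^2 - y*z - 3*z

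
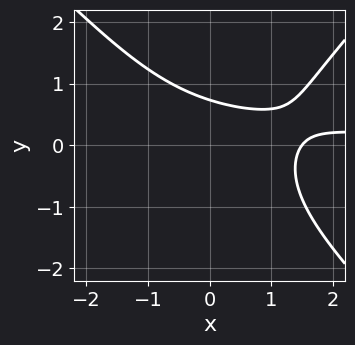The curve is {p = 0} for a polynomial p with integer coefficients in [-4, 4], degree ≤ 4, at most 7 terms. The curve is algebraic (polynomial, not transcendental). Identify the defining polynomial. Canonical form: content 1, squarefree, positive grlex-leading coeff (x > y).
2*x^2*y - 2*y^3 - 2*x - 3*y + 3

First, the degree is 3 — a generic line meets the curve in up to 3 points.
Finally, the integer polynomial consistent with all of this is the stated p.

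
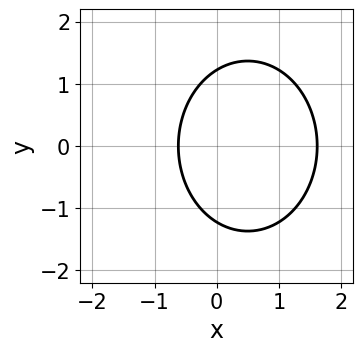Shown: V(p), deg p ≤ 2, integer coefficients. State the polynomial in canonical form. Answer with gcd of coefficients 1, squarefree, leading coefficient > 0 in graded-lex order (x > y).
3*x^2 + 2*y^2 - 3*x - 3

The degree is 2 — a generic line meets the curve in up to 2 points.
Symmetries: it's symmetric under y → −y, forcing even powers of y.
Together with the visible shape, these determine p as stated.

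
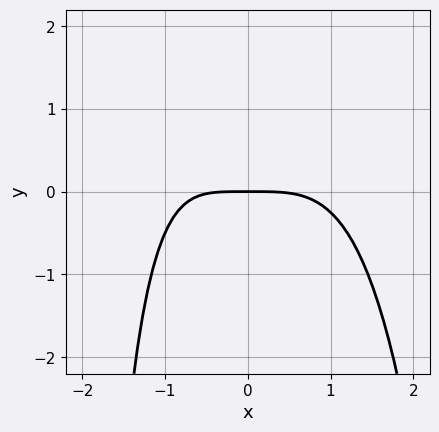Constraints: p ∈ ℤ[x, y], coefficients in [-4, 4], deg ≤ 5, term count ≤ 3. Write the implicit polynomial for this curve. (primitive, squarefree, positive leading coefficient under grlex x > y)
x^4 + x*y + 3*y

First, deg p = 4. The shape is more complex than any degree-3 curve.
Next, observable constraints: it meets the y-axis at y = 0 (among the integer gridlines); it crosses the x-axis at the gridline x = 0.
Finally, putting this together gives p.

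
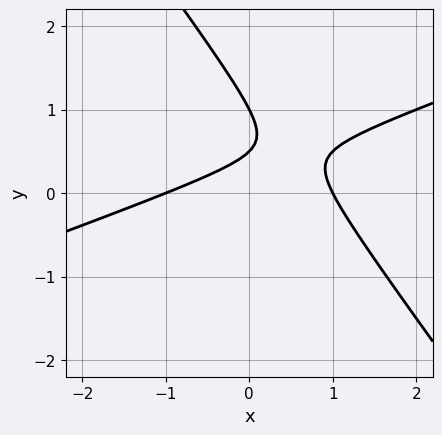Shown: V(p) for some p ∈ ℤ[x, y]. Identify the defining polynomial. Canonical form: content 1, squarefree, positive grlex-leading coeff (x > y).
x^2 - 2*x*y - 2*y^2 + 3*y - 1

Degree: the shape is more complex than any degree-1 curve, so deg p = 2.
Observable constraints: it meets the y-axis at y = 1 (among the integer gridlines); the x-axis gridline crossings are at x ∈ {-1, 1}.
Assembling these constraints gives the stated polynomial.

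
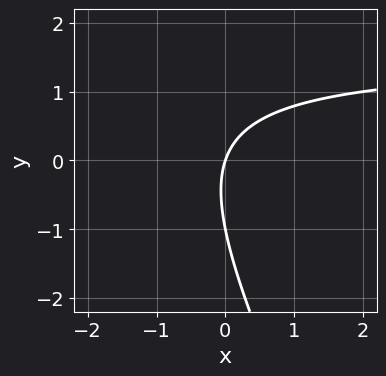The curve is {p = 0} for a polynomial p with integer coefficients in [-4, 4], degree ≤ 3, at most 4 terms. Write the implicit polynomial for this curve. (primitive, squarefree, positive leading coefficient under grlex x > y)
(a) The degree is 2 — a generic line meets the curve in up to 2 points.
(b) From the axis intercepts and sections: the y-axis gridline crossings are at y ∈ {-1, 0}; it meets the x-axis at x = 0 (among the integer gridlines).
(c) Solving for integer coefficients yields p as stated.

2*x*y + y^2 - 3*x + y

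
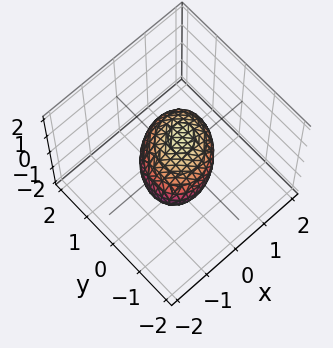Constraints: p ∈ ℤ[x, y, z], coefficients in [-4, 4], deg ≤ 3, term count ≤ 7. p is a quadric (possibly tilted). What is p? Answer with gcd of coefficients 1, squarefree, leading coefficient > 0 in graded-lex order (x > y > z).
deg p = 2. A generic line meets the surface in up to 2 points.
From the visible intercepts: the y-axis gridline crossings are at y ∈ {-1, 1}; the x-axis gridline crossings are at x ∈ {-1, 1}.
The integer polynomial consistent with all of this is the stated p.

2*x^2 - x*y - x*z + 2*y^2 + 3*z^2 - 2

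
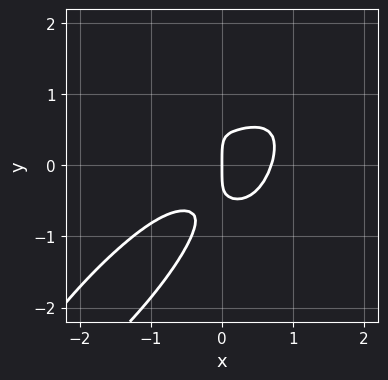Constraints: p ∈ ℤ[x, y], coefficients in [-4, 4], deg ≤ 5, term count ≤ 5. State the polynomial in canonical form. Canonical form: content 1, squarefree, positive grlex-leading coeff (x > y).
1. Degree: a generic line meets the curve in up to 4 points, so deg p = 4.
2. Checking where it meets the axes: it meets the y-axis at y = 0 (among the integer gridlines); one x-axis crossing is at x = 0.
3. Fitting integer coefficients to these (and the overall shape) gives p.

3*x^4 - 3*x^3*y + y^4 + 3*x*y^2 - x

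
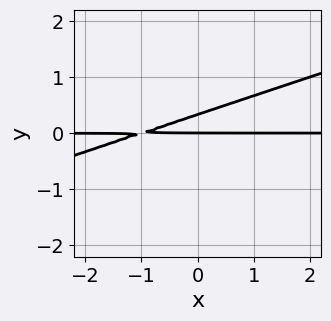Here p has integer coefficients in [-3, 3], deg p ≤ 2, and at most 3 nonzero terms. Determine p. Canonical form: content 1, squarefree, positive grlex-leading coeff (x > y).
deg p = 2. A generic line meets the curve in up to 2 points.
From the axis intercepts and sections: it meets the y-axis at y = 0 (among the integer gridlines); every point of the x-axis in the box is on the curve.
The integer polynomial consistent with all of this is the stated p.

x*y - 3*y^2 + y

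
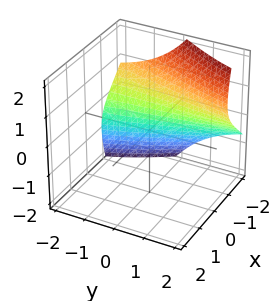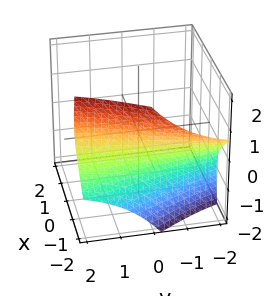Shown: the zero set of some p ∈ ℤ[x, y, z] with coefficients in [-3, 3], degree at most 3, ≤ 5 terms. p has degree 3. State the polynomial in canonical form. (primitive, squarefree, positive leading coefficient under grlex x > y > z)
x^3 + 2*x*y*z + 2*z^2 + 3

First, degree: no degree-2 surface has this shape, so deg p = 3.
Then, checking where it meets the axes: it misses every integer gridline on the y-axis; it misses every integer gridline on the z-axis.
Finally, together with the visible shape, these determine p as stated.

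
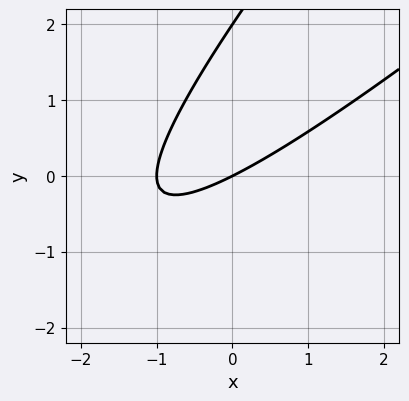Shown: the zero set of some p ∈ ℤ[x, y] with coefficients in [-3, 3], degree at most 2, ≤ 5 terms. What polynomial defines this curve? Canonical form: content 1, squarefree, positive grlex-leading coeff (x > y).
First, the degree is 2 — the shape is more complex than any degree-1 curve.
Then, checking where it meets the axes: the y-axis gridline crossings are at y ∈ {0, 2}; among the integer gridlines, it crosses the x-axis at x ∈ {-1, 0}.
Finally, putting this together gives p.

x^2 - 2*x*y + y^2 + x - 2*y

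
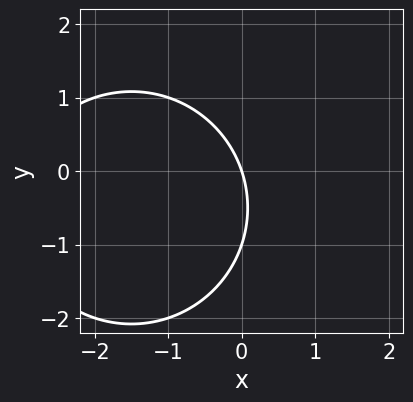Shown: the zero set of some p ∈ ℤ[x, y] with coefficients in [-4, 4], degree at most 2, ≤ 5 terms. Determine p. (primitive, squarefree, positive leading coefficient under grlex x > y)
x^2 + y^2 + 3*x + y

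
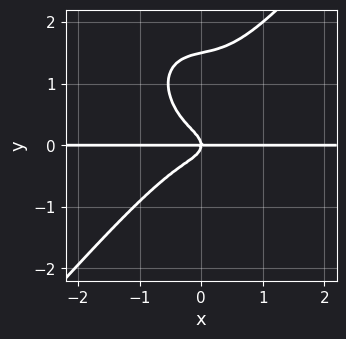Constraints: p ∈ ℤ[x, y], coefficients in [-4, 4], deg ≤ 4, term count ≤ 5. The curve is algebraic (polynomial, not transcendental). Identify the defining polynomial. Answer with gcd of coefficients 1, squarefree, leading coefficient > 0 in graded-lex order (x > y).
1. deg p = 4. A generic line meets the curve in up to 4 points.
2. From the visible intercepts: the visible x-axis segment lies entirely on the curve; it crosses the y-axis at the gridline y = 0.
3. These observations pin down the coefficients.

3*x^3*y - 2*y^4 + 3*y^3 + x*y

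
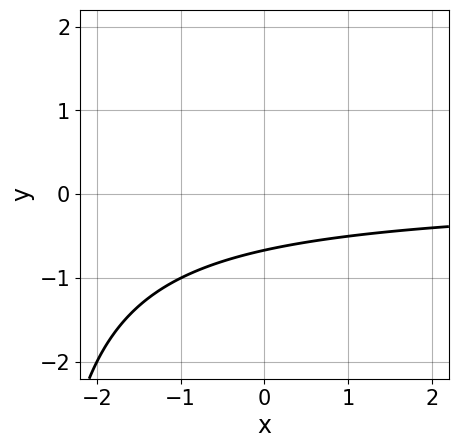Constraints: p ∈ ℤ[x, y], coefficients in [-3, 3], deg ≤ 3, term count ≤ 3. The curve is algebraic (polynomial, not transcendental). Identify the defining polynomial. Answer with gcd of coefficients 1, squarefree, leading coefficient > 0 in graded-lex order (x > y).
1. Degree: no degree-1 curve has this shape, so deg p = 2.
2. From the axis intercepts and sections: no x-intercept at any integer in the box.
3. Putting this together gives p.

x*y + 3*y + 2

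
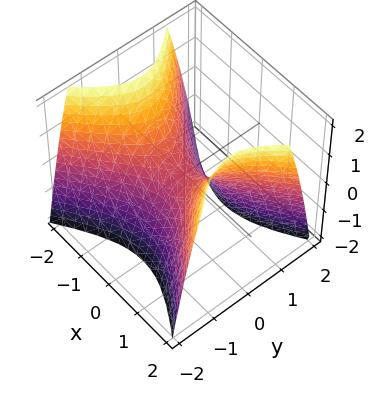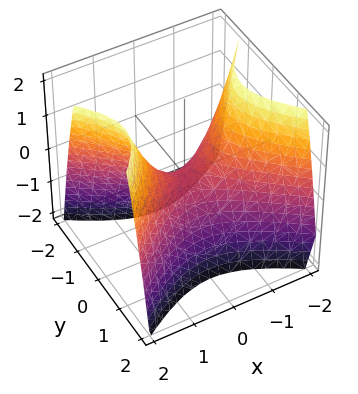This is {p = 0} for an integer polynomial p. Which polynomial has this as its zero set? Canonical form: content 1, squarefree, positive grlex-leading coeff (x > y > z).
2*x^2 - 3*y^2 - 2*z

1. Degree: a hyperbolic paraboloid; a quadric, so deg p = 2.
2. Symmetries: mirror symmetry y ↦ −y ⇒ only even powers of y; it's symmetric under x → −x, forcing even powers of x.
3. Observable constraints: it crosses the y-axis at the gridline y = 0; it meets the z-axis at z = 0 (among the integer gridlines); it meets the x-axis at x = 0 (among the integer gridlines).
4. The integer polynomial consistent with all of this is the stated p.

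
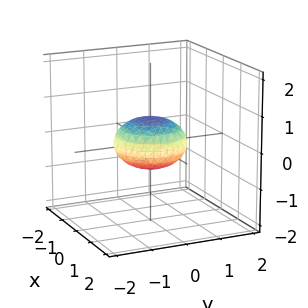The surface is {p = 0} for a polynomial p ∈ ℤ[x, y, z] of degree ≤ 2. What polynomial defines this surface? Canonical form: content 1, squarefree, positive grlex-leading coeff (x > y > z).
1. The degree is 2 — bounded and convex; a quadric.
2. Symmetries: the z ↦ −z reflection is a symmetry, so z appears only in even powers; the surface is invariant under rotation about z: p = q(x² + y², z).
3. From the visible intercepts: among the integer gridlines, it crosses the y-axis at y ∈ {-1, 1}; a circular section at z = 0 has radius exactly 1.
4. Matching integer coefficients to the picture gives p. Check: (1, 0, 0) on the x-axis lies on the surface, and p(1, 0, 0) = 0. ✓

x^2 + y^2 + 2*z^2 - 1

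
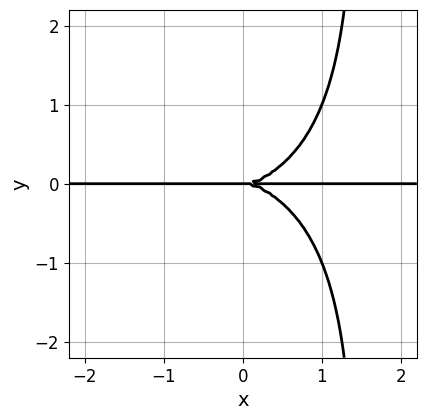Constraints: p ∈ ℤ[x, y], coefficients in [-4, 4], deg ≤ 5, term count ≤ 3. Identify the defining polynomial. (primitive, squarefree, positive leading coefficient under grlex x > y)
1. Degree: no degree-3 curve has this shape, so deg p = 4.
2. Observable constraints: it meets the y-axis at y = 0 (among the integer gridlines); the visible x-axis segment lies entirely on the curve.
3. Together with the visible shape, these determine p as stated.

x^3*y + 2*x*y^3 - 3*y^3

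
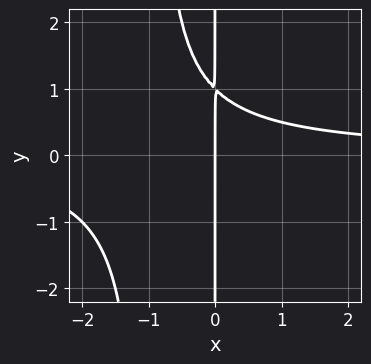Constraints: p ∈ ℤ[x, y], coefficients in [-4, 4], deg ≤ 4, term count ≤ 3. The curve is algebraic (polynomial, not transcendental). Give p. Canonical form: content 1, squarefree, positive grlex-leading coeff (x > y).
x^2*y + x*y - x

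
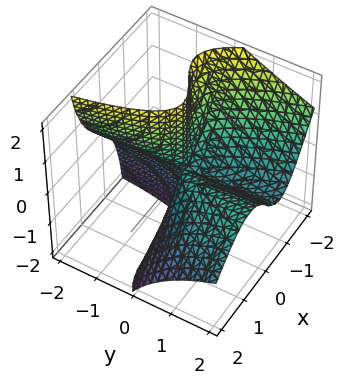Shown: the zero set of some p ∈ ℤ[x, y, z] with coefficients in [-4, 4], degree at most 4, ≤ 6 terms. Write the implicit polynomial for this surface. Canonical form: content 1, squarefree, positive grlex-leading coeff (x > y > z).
(a) deg p = 3. A generic line meets the surface in up to 3 points.
(b) From the visible intercepts: it crosses the x-axis at the gridline x = 0; every point of the z-axis in the box is on the surface; every point of the y-axis in the box is on the surface.
(c) These observations pin down the coefficients.

3*x^3 + 3*x^2*z + x*y*z - 3*x*y + 3*y*z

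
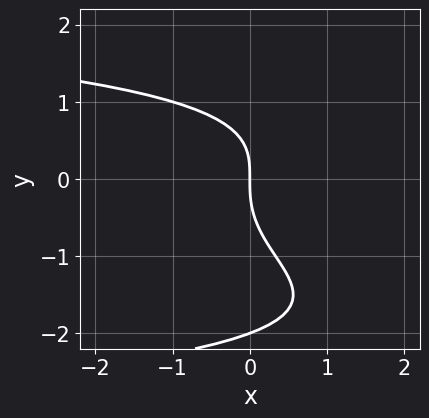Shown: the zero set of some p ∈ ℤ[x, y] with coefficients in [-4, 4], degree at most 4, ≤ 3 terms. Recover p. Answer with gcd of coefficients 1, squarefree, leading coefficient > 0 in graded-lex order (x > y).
The degree is 4 — no degree-3 curve has this shape.
Reading off the gridlines: among the integer gridlines, it crosses the y-axis at y ∈ {-2, 0}; it meets the x-axis at x = 0 (among the integer gridlines).
These observations pin down the coefficients.

y^4 + 2*y^3 + 3*x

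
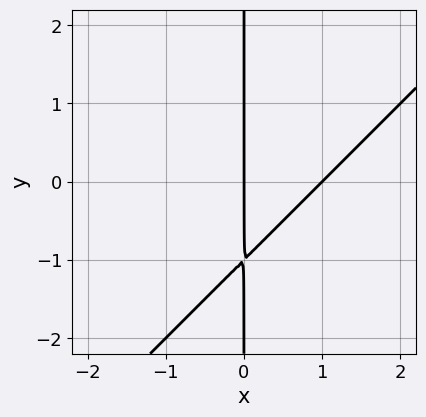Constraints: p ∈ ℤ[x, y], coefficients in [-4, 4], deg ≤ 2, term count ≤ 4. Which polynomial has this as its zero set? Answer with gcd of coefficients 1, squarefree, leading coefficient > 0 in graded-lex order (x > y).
x^2 - x*y - x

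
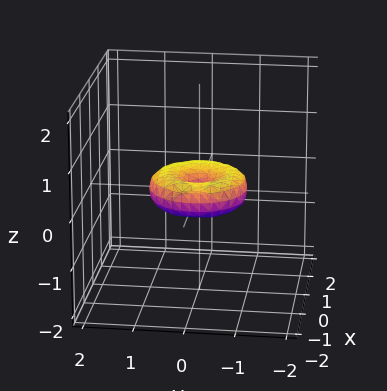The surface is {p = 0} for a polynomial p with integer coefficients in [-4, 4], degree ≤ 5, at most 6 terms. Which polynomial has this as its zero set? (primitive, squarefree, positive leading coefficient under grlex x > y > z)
x^4 + 2*x^2*y^2 + y^4 - x^2 - y^2 + 2*z^2

First, degree: a generic line meets the surface in up to 4 points, so deg p = 4.
Next, by symmetry, the surface is invariant under rotation about z: p = q(x² + y², z).
Next, checking where it meets the axes: it crosses the z-axis at the gridline z = 0; a circular section at z = 0 has radius exactly 1; among the integer gridlines, it crosses the y-axis at y ∈ {-1, 0, 1}; among the integer gridlines, it crosses the x-axis at x ∈ {-1, 0, 1}.
Finally, together with the visible shape, these determine p as stated.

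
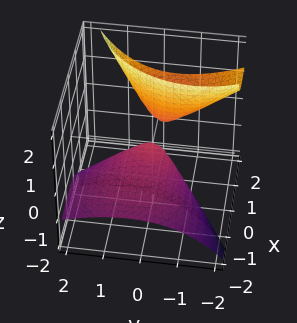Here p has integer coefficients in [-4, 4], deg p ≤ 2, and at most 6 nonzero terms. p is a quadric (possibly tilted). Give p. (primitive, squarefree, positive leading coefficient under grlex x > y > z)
(a) I count 2 distinct pieces. They look like related sheets of one shape, so recover p as a whole.
(b) deg p = 2. No degree-1 surface has this shape.
(c) Checking where it meets the axes: it meets the y-axis at y = 0 (among the integer gridlines); it meets the z-axis at z = 0 (among the integer gridlines).
(d) Together with the visible shape, these determine p as stated.

x^2 - 3*x*z + y^2 + y*z + z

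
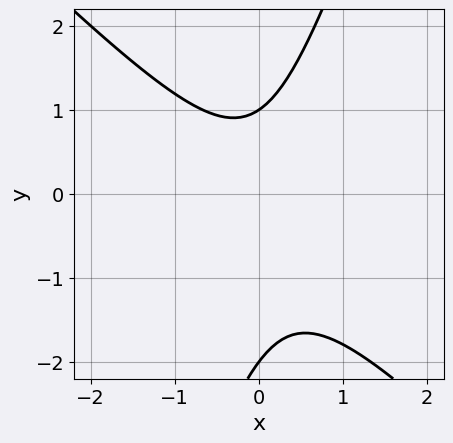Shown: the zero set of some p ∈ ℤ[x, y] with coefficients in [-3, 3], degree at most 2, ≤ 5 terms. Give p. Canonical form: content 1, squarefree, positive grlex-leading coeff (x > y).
(a) The degree is 2 — a generic line meets the curve in up to 2 points.
(b) From the visible intercepts: the curve avoids every integer x-axis point in the box; among the integer gridlines, it crosses the y-axis at y ∈ {-2, 1}.
(c) Together with the visible shape, these determine p as stated.

3*x^2 + 2*x*y - y^2 - y + 2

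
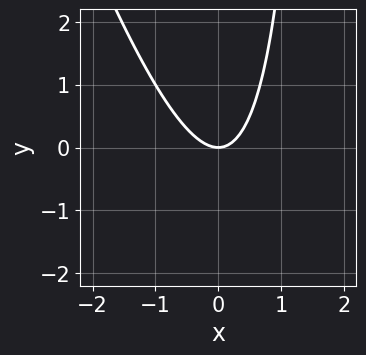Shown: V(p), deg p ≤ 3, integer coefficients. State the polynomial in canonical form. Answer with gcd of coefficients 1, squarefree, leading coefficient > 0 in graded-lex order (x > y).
3*x^2 + x*y - 2*y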